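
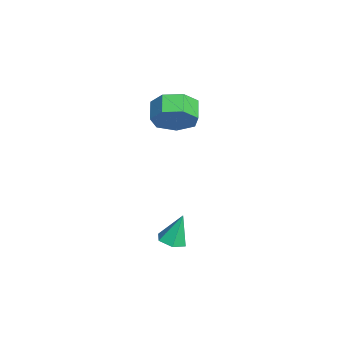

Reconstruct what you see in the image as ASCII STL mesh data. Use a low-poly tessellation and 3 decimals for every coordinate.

solid 
facet normal 0.881 -0.055 -0.470
outer loop
vertex -0.374 -4.434 2.22
vertex -0.78 -3.87 1.394
vertex -0.284 -3.503 2.28
endloop
endfacet
facet normal 0.464 -0.102 0.880
outer loop
vertex -0.374 -4.434 2.22
vertex -0.284 -3.503 2.28
vertex -1.334 -4.375 2.733
endloop
endfacet
facet normal 0.464 -0.102 0.880
outer loop
vertex -1.334 -4.375 2.733
vertex -0.284 -3.503 2.28
vertex -1.244 -3.444 2.793
endloop
endfacet
facet normal -0.881 0.055 0.470
outer loop
vertex -1.334 -4.375 2.733
vertex -1.244 -3.444 2.793
vertex -1.74 -3.81 1.906
endloop
endfacet
facet normal 0.881 -0.054 -0.471
outer loop
vertex -0.284 -3.503 2.28
vertex -0.78 -3.87 1.394
vertex -0.568 -2.848 1.673
endloop
endfacet
facet normal 0.364 0.713 0.599
outer loop
vertex -0.284 -3.503 2.28
vertex -0.568 -2.848 1.673
vertex -1.244 -3.444 2.793
endloop
endfacet
facet normal 0.364 0.713 0.599
outer loop
vertex -1.244 -3.444 2.793
vertex -0.568 -2.848 1.673
vertex -1.528 -2.789 2.186
endloop
endfacet
facet normal -0.881 0.054 0.470
outer loop
vertex -1.244 -3.444 2.793
vertex -1.528 -2.789 2.186
vertex -1.74 -3.81 1.906
endloop
endfacet
facet normal 0.881 -0.055 -0.470
outer loop
vertex -0.568 -2.848 1.673
vertex -0.78 -3.87 1.394
vertex -1.011 -2.962 0.855
endloop
endfacet
facet normal -0.010 0.991 -0.133
outer loop
vertex -0.568 -2.848 1.673
vertex -1.011 -2.962 0.855
vertex -1.528 -2.789 2.186
endloop
endfacet
facet normal -0.010 0.991 -0.133
outer loop
vertex -1.528 -2.789 2.186
vertex -1.011 -2.962 0.855
vertex -1.971 -2.903 1.368
endloop
endfacet
facet normal -0.881 0.054 0.470
outer loop
vertex -1.528 -2.789 2.186
vertex -1.971 -2.903 1.368
vertex -1.74 -3.81 1.906
endloop
endfacet
facet normal 0.881 -0.055 -0.470
outer loop
vertex -1.011 -2.962 0.855
vertex -0.78 -3.87 1.394
vertex -1.281 -3.76 0.443
endloop
endfacet
facet normal -0.377 0.522 -0.765
outer loop
vertex -1.011 -2.962 0.855
vertex -1.281 -3.76 0.443
vertex -1.971 -2.903 1.368
endloop
endfacet
facet normal -0.376 0.523 -0.765
outer loop
vertex -1.971 -2.903 1.368
vertex -1.281 -3.76 0.443
vertex -2.241 -3.7 0.956
endloop
endfacet
facet normal -0.881 0.055 0.471
outer loop
vertex -1.971 -2.903 1.368
vertex -2.241 -3.7 0.956
vertex -1.74 -3.81 1.906
endloop
endfacet
facet normal 0.881 -0.054 -0.470
outer loop
vertex -1.281 -3.76 0.443
vertex -0.78 -3.87 1.394
vertex -1.173 -4.64 0.747
endloop
endfacet
facet normal -0.460 -0.340 -0.820
outer loop
vertex -1.281 -3.76 0.443
vertex -1.173 -4.64 0.747
vertex -2.241 -3.7 0.956
endloop
endfacet
facet normal -0.459 -0.339 -0.821
outer loop
vertex -2.241 -3.7 0.956
vertex -1.173 -4.64 0.747
vertex -2.133 -4.58 1.259
endloop
endfacet
facet normal -0.881 0.054 0.471
outer loop
vertex -2.241 -3.7 0.956
vertex -2.133 -4.58 1.259
vertex -1.74 -3.81 1.906
endloop
endfacet
facet normal 0.881 -0.054 -0.471
outer loop
vertex -1.173 -4.64 0.747
vertex -0.78 -3.87 1.394
vertex -0.769 -4.94 1.537
endloop
endfacet
facet normal -0.197 -0.946 -0.258
outer loop
vertex -1.173 -4.64 0.747
vertex -0.769 -4.94 1.537
vertex -2.133 -4.58 1.259
endloop
endfacet
facet normal -0.197 -0.946 -0.259
outer loop
vertex -2.133 -4.58 1.259
vertex -0.769 -4.94 1.537
vertex -1.729 -4.881 2.05
endloop
endfacet
facet normal -0.881 0.054 0.470
outer loop
vertex -2.133 -4.58 1.259
vertex -1.729 -4.881 2.05
vertex -1.74 -3.81 1.906
endloop
endfacet
facet normal 0.881 -0.054 -0.470
outer loop
vertex -0.769 -4.94 1.537
vertex -0.78 -3.87 1.394
vertex -0.374 -4.434 2.22
endloop
endfacet
facet normal 0.215 -0.840 0.498
outer loop
vertex -0.769 -4.94 1.537
vertex -0.374 -4.434 2.22
vertex -1.729 -4.881 2.05
endloop
endfacet
facet normal 0.215 -0.840 0.498
outer loop
vertex -1.729 -4.881 2.05
vertex -0.374 -4.434 2.22
vertex -1.334 -4.375 2.733
endloop
endfacet
facet normal -0.881 0.054 0.470
outer loop
vertex -1.729 -4.881 2.05
vertex -1.334 -4.375 2.733
vertex -1.74 -3.81 1.906
endloop
endfacet
facet normal 0.087 -0.309 -0.947
outer loop
vertex 2.935 -4.156 -4.205
vertex 2.239 -4.144 -4.273
vertex 2.615 -3.573 -4.425
endloop
endfacet
facet normal 0.795 0.541 0.277
outer loop
vertex 2.935 -4.156 -4.205
vertex 2.615 -3.573 -4.425
vertex 2.101 -3.656 -2.787
endloop
endfacet
facet normal 0.089 -0.310 -0.946
outer loop
vertex 2.615 -3.573 -4.425
vertex 2.239 -4.144 -4.273
vertex 1.919 -3.562 -4.494
endloop
endfacet
facet normal 0.010 0.998 0.054
outer loop
vertex 2.615 -3.573 -4.425
vertex 1.919 -3.562 -4.494
vertex 2.101 -3.656 -2.787
endloop
endfacet
facet normal 0.088 -0.311 -0.946
outer loop
vertex 1.919 -3.562 -4.494
vertex 2.239 -4.144 -4.273
vertex 1.542 -4.132 -4.342
endloop
endfacet
facet normal -0.813 0.570 0.118
outer loop
vertex 1.919 -3.562 -4.494
vertex 1.542 -4.132 -4.342
vertex 2.101 -3.656 -2.787
endloop
endfacet
facet normal 0.088 -0.311 -0.946
outer loop
vertex 1.542 -4.132 -4.342
vertex 2.239 -4.144 -4.273
vertex 1.863 -4.714 -4.121
endloop
endfacet
facet normal -0.857 -0.319 0.406
outer loop
vertex 1.542 -4.132 -4.342
vertex 1.863 -4.714 -4.121
vertex 2.101 -3.656 -2.787
endloop
endfacet
facet normal 0.088 -0.311 -0.946
outer loop
vertex 1.863 -4.714 -4.121
vertex 2.239 -4.144 -4.273
vertex 2.559 -4.726 -4.052
endloop
endfacet
facet normal -0.076 -0.775 0.628
outer loop
vertex 1.863 -4.714 -4.121
vertex 2.559 -4.726 -4.052
vertex 2.101 -3.656 -2.787
endloop
endfacet
facet normal 0.087 -0.311 -0.946
outer loop
vertex 2.559 -4.726 -4.052
vertex 2.239 -4.144 -4.273
vertex 2.935 -4.156 -4.205
endloop
endfacet
facet normal 0.751 -0.344 0.563
outer loop
vertex 2.559 -4.726 -4.052
vertex 2.935 -4.156 -4.205
vertex 2.101 -3.656 -2.787
endloop
endfacet

endsolid


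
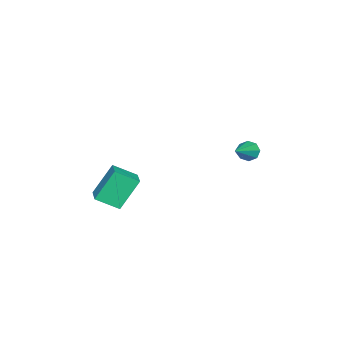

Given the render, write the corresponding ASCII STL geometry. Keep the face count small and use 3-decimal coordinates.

solid 
facet normal -0.865 -0.453 -0.217
outer loop
vertex 1.079 -2.142 1.945
vertex 0.734 -1.203 1.358
vertex 1.739 -2.75 0.584
endloop
endfacet
facet normal 0.298 -0.810 0.506
outer loop
vertex 2.526 -2.337 0.782
vertex 1.079 -2.142 1.945
vertex 1.739 -2.75 0.584
endloop
endfacet
facet normal -0.865 -0.453 -0.217
outer loop
vertex 1.739 -2.75 0.584
vertex 0.734 -1.203 1.358
vertex 1.394 -1.811 -0.003
endloop
endfacet
facet normal 0.406 -0.373 -0.835
outer loop
vertex 1.394 -1.811 -0.003
vertex 2.526 -2.337 0.782
vertex 1.739 -2.75 0.584
endloop
endfacet
facet normal -0.406 0.373 0.835
outer loop
vertex 1.079 -2.142 1.945
vertex 1.521 -0.79 1.556
vertex 0.734 -1.203 1.358
endloop
endfacet
facet normal 0.298 -0.810 0.506
outer loop
vertex 1.866 -1.729 2.143
vertex 1.079 -2.142 1.945
vertex 2.526 -2.337 0.782
endloop
endfacet
facet normal -0.406 0.373 0.835
outer loop
vertex 1.866 -1.729 2.143
vertex 1.521 -0.79 1.556
vertex 1.079 -2.142 1.945
endloop
endfacet
facet normal -0.298 0.810 -0.506
outer loop
vertex 0.734 -1.203 1.358
vertex 1.521 -0.79 1.556
vertex 1.394 -1.811 -0.003
endloop
endfacet
facet normal 0.406 -0.373 -0.835
outer loop
vertex 2.181 -1.398 0.195
vertex 2.526 -2.337 0.782
vertex 1.394 -1.811 -0.003
endloop
endfacet
facet normal -0.298 0.810 -0.506
outer loop
vertex 1.394 -1.811 -0.003
vertex 1.521 -0.79 1.556
vertex 2.181 -1.398 0.195
endloop
endfacet
facet normal 0.865 0.453 0.217
outer loop
vertex 2.181 -1.398 0.195
vertex 1.866 -1.729 2.143
vertex 2.526 -2.337 0.782
endloop
endfacet
facet normal 0.865 0.453 0.217
outer loop
vertex 1.521 -0.79 1.556
vertex 1.866 -1.729 2.143
vertex 2.181 -1.398 0.195
endloop
endfacet
facet normal -0.864 0.069 -0.498
outer loop
vertex -3.863 1.656 0.197
vertex -4.069 1.939 0.594
vertex -3.804 2.054 0.15
endloop
endfacet
facet normal 0.701 -0.185 -0.689
outer loop
vertex -3.863 1.656 0.197
vertex -3.804 2.054 0.15
vertex -2.591 1.821 1.446
endloop
endfacet
facet normal -0.864 0.070 -0.498
outer loop
vertex -3.804 2.054 0.15
vertex -4.069 1.939 0.594
vertex -3.9 2.385 0.363
endloop
endfacet
facet normal 0.664 0.531 -0.526
outer loop
vertex -3.804 2.054 0.15
vertex -3.9 2.385 0.363
vertex -2.591 1.821 1.446
endloop
endfacet
facet normal -0.864 0.069 -0.499
outer loop
vertex -3.9 2.385 0.363
vertex -4.069 1.939 0.594
vertex -4.096 2.455 0.712
endloop
endfacet
facet normal 0.377 0.926 0.026
outer loop
vertex -3.9 2.385 0.363
vertex -4.096 2.455 0.712
vertex -2.591 1.821 1.446
endloop
endfacet
facet normal -0.865 0.068 -0.496
outer loop
vertex -4.096 2.455 0.712
vertex -4.069 1.939 0.594
vertex -4.275 2.222 0.992
endloop
endfacet
facet normal 0.009 0.766 0.643
outer loop
vertex -4.096 2.455 0.712
vertex -4.275 2.222 0.992
vertex -2.591 1.821 1.446
endloop
endfacet
facet normal -0.864 0.071 -0.498
outer loop
vertex -4.275 2.222 0.992
vertex -4.069 1.939 0.594
vertex -4.334 1.824 1.038
endloop
endfacet
facet normal -0.225 0.145 0.963
outer loop
vertex -4.275 2.222 0.992
vertex -4.334 1.824 1.038
vertex -2.591 1.821 1.446
endloop
endfacet
facet normal -0.864 0.070 -0.498
outer loop
vertex -4.334 1.824 1.038
vertex -4.069 1.939 0.594
vertex -4.238 1.493 0.825
endloop
endfacet
facet normal -0.188 -0.569 0.800
outer loop
vertex -4.334 1.824 1.038
vertex -4.238 1.493 0.825
vertex -2.591 1.821 1.446
endloop
endfacet
facet normal -0.864 0.069 -0.499
outer loop
vertex -4.238 1.493 0.825
vertex -4.069 1.939 0.594
vertex -4.042 1.423 0.476
endloop
endfacet
facet normal 0.098 -0.964 0.248
outer loop
vertex -4.238 1.493 0.825
vertex -4.042 1.423 0.476
vertex -2.591 1.821 1.446
endloop
endfacet
facet normal -0.865 0.069 -0.498
outer loop
vertex -4.042 1.423 0.476
vertex -4.069 1.939 0.594
vertex -3.863 1.656 0.197
endloop
endfacet
facet normal 0.468 -0.803 -0.370
outer loop
vertex -4.042 1.423 0.476
vertex -3.863 1.656 0.197
vertex -2.591 1.821 1.446
endloop
endfacet

endsolid


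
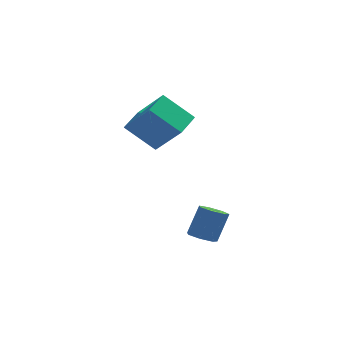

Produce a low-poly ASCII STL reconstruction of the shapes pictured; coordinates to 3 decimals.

solid 
facet normal -0.744 0.052 0.666
outer loop
vertex -1.672 2.434 3.66
vertex -1.213 3.826 4.063
vertex -2.93 3.275 2.189
endloop
endfacet
facet normal -0.302 -0.916 -0.265
outer loop
vertex -1.487 3.174 0.897
vertex -1.672 2.434 3.66
vertex -2.93 3.275 2.189
endloop
endfacet
facet normal -0.744 0.052 0.666
outer loop
vertex -2.93 3.275 2.189
vertex -1.213 3.826 4.063
vertex -2.471 4.667 2.593
endloop
endfacet
facet normal -0.596 0.399 -0.697
outer loop
vertex -2.471 4.667 2.593
vertex -1.487 3.174 0.897
vertex -2.93 3.275 2.189
endloop
endfacet
facet normal 0.596 -0.398 0.697
outer loop
vertex -1.672 2.434 3.66
vertex 0.23 3.725 2.771
vertex -1.213 3.826 4.063
endloop
endfacet
facet normal -0.302 -0.916 -0.265
outer loop
vertex -0.229 2.333 2.367
vertex -1.672 2.434 3.66
vertex -1.487 3.174 0.897
endloop
endfacet
facet normal 0.596 -0.399 0.697
outer loop
vertex -0.229 2.333 2.367
vertex 0.23 3.725 2.771
vertex -1.672 2.434 3.66
endloop
endfacet
facet normal 0.302 0.916 0.266
outer loop
vertex -1.213 3.826 4.063
vertex 0.23 3.725 2.771
vertex -2.471 4.667 2.593
endloop
endfacet
facet normal -0.596 0.398 -0.697
outer loop
vertex -1.028 4.566 1.3
vertex -1.487 3.174 0.897
vertex -2.471 4.667 2.593
endloop
endfacet
facet normal 0.302 0.916 0.265
outer loop
vertex -2.471 4.667 2.593
vertex 0.23 3.725 2.771
vertex -1.028 4.566 1.3
endloop
endfacet
facet normal 0.744 -0.052 -0.666
outer loop
vertex -1.028 4.566 1.3
vertex -0.229 2.333 2.367
vertex -1.487 3.174 0.897
endloop
endfacet
facet normal 0.744 -0.052 -0.666
outer loop
vertex 0.23 3.725 2.771
vertex -0.229 2.333 2.367
vertex -1.028 4.566 1.3
endloop
endfacet
facet normal -0.295 -0.321 -0.900
outer loop
vertex 1.568 0.165 -3.32
vertex 0.891 0.111 -3.079
vertex 1.214 0.676 -3.386
endloop
endfacet
facet normal 0.770 0.479 -0.422
outer loop
vertex 1.568 0.165 -3.32
vertex 1.214 0.676 -3.386
vertex 2.045 0.684 -1.862
endloop
endfacet
facet normal 0.770 0.478 -0.423
outer loop
vertex 2.045 0.684 -1.862
vertex 1.214 0.676 -3.386
vertex 1.692 1.195 -1.928
endloop
endfacet
facet normal 0.295 0.320 0.900
outer loop
vertex 2.045 0.684 -1.862
vertex 1.692 1.195 -1.928
vertex 1.369 0.629 -1.621
endloop
endfacet
facet normal -0.295 -0.320 -0.900
outer loop
vertex 1.214 0.676 -3.386
vertex 0.891 0.111 -3.079
vertex 0.618 0.762 -3.221
endloop
endfacet
facet normal 0.039 0.937 -0.347
outer loop
vertex 1.214 0.676 -3.386
vertex 0.618 0.762 -3.221
vertex 1.692 1.195 -1.928
endloop
endfacet
facet normal 0.038 0.938 -0.346
outer loop
vertex 1.692 1.195 -1.928
vertex 0.618 0.762 -3.221
vertex 1.096 1.28 -1.763
endloop
endfacet
facet normal 0.295 0.320 0.900
outer loop
vertex 1.692 1.195 -1.928
vertex 1.096 1.28 -1.763
vertex 1.369 0.629 -1.621
endloop
endfacet
facet normal -0.295 -0.320 -0.900
outer loop
vertex 0.618 0.762 -3.221
vertex 0.891 0.111 -3.079
vertex 0.227 0.357 -2.949
endloop
endfacet
facet normal -0.722 0.691 -0.009
outer loop
vertex 0.618 0.762 -3.221
vertex 0.227 0.357 -2.949
vertex 1.096 1.28 -1.763
endloop
endfacet
facet normal -0.722 0.691 -0.009
outer loop
vertex 1.096 1.28 -1.763
vertex 0.227 0.357 -2.949
vertex 0.705 0.875 -1.491
endloop
endfacet
facet normal 0.295 0.320 0.900
outer loop
vertex 1.096 1.28 -1.763
vertex 0.705 0.875 -1.491
vertex 1.369 0.629 -1.621
endloop
endfacet
facet normal -0.295 -0.320 -0.900
outer loop
vertex 0.227 0.357 -2.949
vertex 0.891 0.111 -3.079
vertex 0.336 -0.233 -2.775
endloop
endfacet
facet normal -0.939 -0.075 0.335
outer loop
vertex 0.227 0.357 -2.949
vertex 0.336 -0.233 -2.775
vertex 0.705 0.875 -1.491
endloop
endfacet
facet normal -0.939 -0.075 0.335
outer loop
vertex 0.705 0.875 -1.491
vertex 0.336 -0.233 -2.775
vertex 0.814 0.285 -1.317
endloop
endfacet
facet normal 0.295 0.320 0.900
outer loop
vertex 0.705 0.875 -1.491
vertex 0.814 0.285 -1.317
vertex 1.369 0.629 -1.621
endloop
endfacet
facet normal -0.295 -0.320 -0.900
outer loop
vertex 0.336 -0.233 -2.775
vertex 0.891 0.111 -3.079
vertex 0.863 -0.564 -2.83
endloop
endfacet
facet normal -0.449 -0.785 0.426
outer loop
vertex 0.336 -0.233 -2.775
vertex 0.863 -0.564 -2.83
vertex 0.814 0.285 -1.317
endloop
endfacet
facet normal -0.449 -0.785 0.426
outer loop
vertex 0.814 0.285 -1.317
vertex 0.863 -0.564 -2.83
vertex 1.341 -0.046 -1.372
endloop
endfacet
facet normal 0.295 0.320 0.900
outer loop
vertex 0.814 0.285 -1.317
vertex 1.341 -0.046 -1.372
vertex 1.369 0.629 -1.621
endloop
endfacet
facet normal -0.296 -0.320 -0.900
outer loop
vertex 0.863 -0.564 -2.83
vertex 0.891 0.111 -3.079
vertex 1.411 -0.387 -3.073
endloop
endfacet
facet normal 0.379 -0.904 0.197
outer loop
vertex 0.863 -0.564 -2.83
vertex 1.411 -0.387 -3.073
vertex 1.341 -0.046 -1.372
endloop
endfacet
facet normal 0.379 -0.904 0.197
outer loop
vertex 1.341 -0.046 -1.372
vertex 1.411 -0.387 -3.073
vertex 1.889 0.131 -1.614
endloop
endfacet
facet normal 0.294 0.320 0.901
outer loop
vertex 1.341 -0.046 -1.372
vertex 1.889 0.131 -1.614
vertex 1.369 0.629 -1.621
endloop
endfacet
facet normal -0.295 -0.319 -0.901
outer loop
vertex 1.411 -0.387 -3.073
vertex 0.891 0.111 -3.079
vertex 1.568 0.165 -3.32
endloop
endfacet
facet normal 0.922 -0.343 -0.180
outer loop
vertex 1.411 -0.387 -3.073
vertex 1.568 0.165 -3.32
vertex 1.889 0.131 -1.614
endloop
endfacet
facet normal 0.923 -0.341 -0.180
outer loop
vertex 1.889 0.131 -1.614
vertex 1.568 0.165 -3.32
vertex 2.045 0.684 -1.862
endloop
endfacet
facet normal 0.295 0.321 0.900
outer loop
vertex 1.889 0.131 -1.614
vertex 2.045 0.684 -1.862
vertex 1.369 0.629 -1.621
endloop
endfacet

endsolid


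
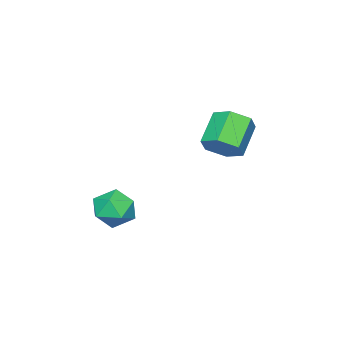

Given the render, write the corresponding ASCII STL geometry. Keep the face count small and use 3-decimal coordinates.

solid 
facet normal -0.693 0.320 0.646
outer loop
vertex 1.01 -1.049 -1.146
vertex 1.599 -1.436 -0.323
vertex 1.749 -0.419 -0.665
endloop
endfacet
facet normal -0.672 0.737 0.067
outer loop
vertex 1.01 -1.049 -1.146
vertex 1.749 -0.419 -0.665
vertex 1.65 -0.411 -1.744
endloop
endfacet
facet normal -0.799 0.329 -0.504
outer loop
vertex 1.01 -1.049 -1.146
vertex 1.65 -0.411 -1.744
vertex 1.438 -1.423 -2.068
endloop
endfacet
facet normal -0.898 -0.342 -0.278
outer loop
vertex 1.01 -1.049 -1.146
vertex 1.438 -1.423 -2.068
vertex 1.407 -2.056 -1.19
endloop
endfacet
facet normal -0.832 -0.347 0.432
outer loop
vertex 1.01 -1.049 -1.146
vertex 1.407 -2.056 -1.19
vertex 1.599 -1.436 -0.323
endloop
endfacet
facet normal -0.011 1.000 0.008
outer loop
vertex 1.65 -0.411 -1.744
vertex 1.749 -0.419 -0.665
vertex 2.633 -0.404 -1.29
endloop
endfacet
facet normal -0.045 0.324 0.945
outer loop
vertex 1.749 -0.419 -0.665
vertex 1.599 -1.436 -0.323
vertex 2.602 -1.037 -0.412
endloop
endfacet
facet normal -0.271 -0.753 0.599
outer loop
vertex 1.599 -1.436 -0.323
vertex 1.407 -2.056 -1.19
vertex 2.39 -2.049 -0.736
endloop
endfacet
facet normal -0.377 -0.745 -0.550
outer loop
vertex 1.407 -2.056 -1.19
vertex 1.438 -1.423 -2.068
vertex 2.291 -2.041 -1.815
endloop
endfacet
facet normal -0.216 0.338 -0.916
outer loop
vertex 1.438 -1.423 -2.068
vertex 1.65 -0.411 -1.744
vertex 2.441 -1.024 -2.157
endloop
endfacet
facet normal 0.898 0.342 0.278
outer loop
vertex 3.03 -1.411 -1.334
vertex 2.633 -0.404 -1.29
vertex 2.602 -1.037 -0.412
endloop
endfacet
facet normal 0.799 -0.329 0.504
outer loop
vertex 3.03 -1.411 -1.334
vertex 2.602 -1.037 -0.412
vertex 2.39 -2.049 -0.736
endloop
endfacet
facet normal 0.672 -0.737 -0.067
outer loop
vertex 3.03 -1.411 -1.334
vertex 2.39 -2.049 -0.736
vertex 2.291 -2.041 -1.815
endloop
endfacet
facet normal 0.693 -0.320 -0.646
outer loop
vertex 3.03 -1.411 -1.334
vertex 2.291 -2.041 -1.815
vertex 2.441 -1.024 -2.157
endloop
endfacet
facet normal 0.832 0.347 -0.432
outer loop
vertex 3.03 -1.411 -1.334
vertex 2.441 -1.024 -2.157
vertex 2.633 -0.404 -1.29
endloop
endfacet
facet normal 0.377 0.745 0.550
outer loop
vertex 2.602 -1.037 -0.412
vertex 2.633 -0.404 -1.29
vertex 1.749 -0.419 -0.665
endloop
endfacet
facet normal 0.216 -0.338 0.916
outer loop
vertex 2.39 -2.049 -0.736
vertex 2.602 -1.037 -0.412
vertex 1.599 -1.436 -0.323
endloop
endfacet
facet normal 0.011 -1.000 -0.008
outer loop
vertex 2.291 -2.041 -1.815
vertex 2.39 -2.049 -0.736
vertex 1.407 -2.056 -1.19
endloop
endfacet
facet normal 0.045 -0.324 -0.945
outer loop
vertex 2.441 -1.024 -2.157
vertex 2.291 -2.041 -1.815
vertex 1.438 -1.423 -2.068
endloop
endfacet
facet normal 0.271 0.753 -0.599
outer loop
vertex 2.633 -0.404 -1.29
vertex 2.441 -1.024 -2.157
vertex 1.65 -0.411 -1.744
endloop
endfacet
facet normal 0.755 0.147 -0.639
outer loop
vertex -1.47 1.606 2.22
vertex -2.087 1.434 1.452
vertex -1.972 2.364 1.802
endloop
endfacet
facet normal 0.422 0.636 0.646
outer loop
vertex -1.47 1.606 2.22
vertex -1.972 2.364 1.802
vertex -2.836 1.338 3.377
endloop
endfacet
facet normal 0.422 0.636 0.646
outer loop
vertex -2.836 1.338 3.377
vertex -1.972 2.364 1.802
vertex -3.338 2.095 2.959
endloop
endfacet
facet normal -0.755 -0.148 0.639
outer loop
vertex -2.836 1.338 3.377
vertex -3.338 2.095 2.959
vertex -3.453 1.166 2.608
endloop
endfacet
facet normal 0.755 0.147 -0.639
outer loop
vertex -1.972 2.364 1.802
vertex -2.087 1.434 1.452
vertex -2.589 2.192 1.034
endloop
endfacet
facet normal -0.224 0.974 -0.038
outer loop
vertex -1.972 2.364 1.802
vertex -2.589 2.192 1.034
vertex -3.338 2.095 2.959
endloop
endfacet
facet normal -0.224 0.974 -0.038
outer loop
vertex -3.338 2.095 2.959
vertex -2.589 2.192 1.034
vertex -3.955 1.923 2.191
endloop
endfacet
facet normal -0.755 -0.148 0.639
outer loop
vertex -3.338 2.095 2.959
vertex -3.955 1.923 2.191
vertex -3.453 1.166 2.608
endloop
endfacet
facet normal 0.755 0.148 -0.639
outer loop
vertex -2.589 2.192 1.034
vertex -2.087 1.434 1.452
vertex -2.704 1.262 0.683
endloop
endfacet
facet normal -0.646 0.338 -0.684
outer loop
vertex -2.589 2.192 1.034
vertex -2.704 1.262 0.683
vertex -3.955 1.923 2.191
endloop
endfacet
facet normal -0.646 0.338 -0.684
outer loop
vertex -3.955 1.923 2.191
vertex -2.704 1.262 0.683
vertex -4.07 0.994 1.84
endloop
endfacet
facet normal -0.755 -0.148 0.639
outer loop
vertex -3.955 1.923 2.191
vertex -4.07 0.994 1.84
vertex -3.453 1.166 2.608
endloop
endfacet
facet normal 0.755 0.148 -0.639
outer loop
vertex -2.704 1.262 0.683
vertex -2.087 1.434 1.452
vertex -2.202 0.505 1.101
endloop
endfacet
facet normal -0.422 -0.636 -0.646
outer loop
vertex -2.704 1.262 0.683
vertex -2.202 0.505 1.101
vertex -4.07 0.994 1.84
endloop
endfacet
facet normal -0.422 -0.636 -0.646
outer loop
vertex -4.07 0.994 1.84
vertex -2.202 0.505 1.101
vertex -3.568 0.236 2.258
endloop
endfacet
facet normal -0.755 -0.147 0.639
outer loop
vertex -4.07 0.994 1.84
vertex -3.568 0.236 2.258
vertex -3.453 1.166 2.608
endloop
endfacet
facet normal 0.755 0.148 -0.639
outer loop
vertex -2.202 0.505 1.101
vertex -2.087 1.434 1.452
vertex -1.585 0.677 1.869
endloop
endfacet
facet normal 0.224 -0.974 0.038
outer loop
vertex -2.202 0.505 1.101
vertex -1.585 0.677 1.869
vertex -3.568 0.236 2.258
endloop
endfacet
facet normal 0.224 -0.974 0.038
outer loop
vertex -3.568 0.236 2.258
vertex -1.585 0.677 1.869
vertex -2.951 0.408 3.026
endloop
endfacet
facet normal -0.755 -0.147 0.639
outer loop
vertex -3.568 0.236 2.258
vertex -2.951 0.408 3.026
vertex -3.453 1.166 2.608
endloop
endfacet
facet normal 0.755 0.148 -0.639
outer loop
vertex -1.585 0.677 1.869
vertex -2.087 1.434 1.452
vertex -1.47 1.606 2.22
endloop
endfacet
facet normal 0.646 -0.338 0.684
outer loop
vertex -1.585 0.677 1.869
vertex -1.47 1.606 2.22
vertex -2.951 0.408 3.026
endloop
endfacet
facet normal 0.646 -0.338 0.684
outer loop
vertex -2.951 0.408 3.026
vertex -1.47 1.606 2.22
vertex -2.836 1.338 3.377
endloop
endfacet
facet normal -0.755 -0.148 0.639
outer loop
vertex -2.951 0.408 3.026
vertex -2.836 1.338 3.377
vertex -3.453 1.166 2.608
endloop
endfacet

endsolid


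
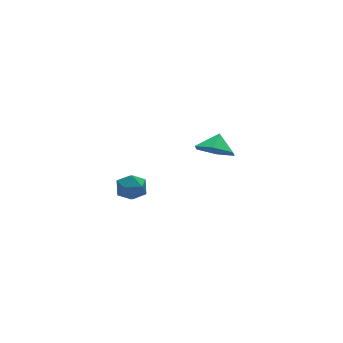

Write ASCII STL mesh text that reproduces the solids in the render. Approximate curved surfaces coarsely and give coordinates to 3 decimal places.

solid 
facet normal -0.147 0.630 0.762
outer loop
vertex -3.148 -2.204 -2.048
vertex -3.888 -2.465 -1.975
vertex -3.306 -2.814 -1.574
endloop
endfacet
facet normal 0.536 0.427 0.728
outer loop
vertex -3.148 -2.204 -2.048
vertex -3.306 -2.814 -1.574
vertex -2.667 -2.829 -2.036
endloop
endfacet
facet normal 0.789 0.609 0.086
outer loop
vertex -3.148 -2.204 -2.048
vertex -2.667 -2.829 -2.036
vertex -2.855 -2.489 -2.722
endloop
endfacet
facet normal 0.262 0.925 -0.277
outer loop
vertex -3.148 -2.204 -2.048
vertex -2.855 -2.489 -2.722
vertex -3.61 -2.264 -2.684
endloop
endfacet
facet normal -0.317 0.938 0.142
outer loop
vertex -3.148 -2.204 -2.048
vertex -3.61 -2.264 -2.684
vertex -3.888 -2.465 -1.975
endloop
endfacet
facet normal 0.557 -0.285 0.780
outer loop
vertex -2.667 -2.829 -2.036
vertex -3.306 -2.814 -1.574
vertex -3.11 -3.476 -1.956
endloop
endfacet
facet normal -0.549 0.044 0.835
outer loop
vertex -3.306 -2.814 -1.574
vertex -3.888 -2.465 -1.975
vertex -3.865 -3.251 -1.918
endloop
endfacet
facet normal -0.823 0.543 -0.169
outer loop
vertex -3.888 -2.465 -1.975
vertex -3.61 -2.264 -2.684
vertex -4.053 -2.911 -2.604
endloop
endfacet
facet normal 0.113 0.521 -0.846
outer loop
vertex -3.61 -2.264 -2.684
vertex -2.855 -2.489 -2.722
vertex -3.414 -2.926 -3.066
endloop
endfacet
facet normal 0.966 0.009 -0.260
outer loop
vertex -2.855 -2.489 -2.722
vertex -2.667 -2.829 -2.036
vertex -2.832 -3.275 -2.665
endloop
endfacet
facet normal -0.262 -0.925 0.277
outer loop
vertex -3.572 -3.536 -2.592
vertex -3.11 -3.476 -1.956
vertex -3.865 -3.251 -1.918
endloop
endfacet
facet normal -0.789 -0.609 -0.086
outer loop
vertex -3.572 -3.536 -2.592
vertex -3.865 -3.251 -1.918
vertex -4.053 -2.911 -2.604
endloop
endfacet
facet normal -0.536 -0.427 -0.728
outer loop
vertex -3.572 -3.536 -2.592
vertex -4.053 -2.911 -2.604
vertex -3.414 -2.926 -3.066
endloop
endfacet
facet normal 0.147 -0.630 -0.762
outer loop
vertex -3.572 -3.536 -2.592
vertex -3.414 -2.926 -3.066
vertex -2.832 -3.275 -2.665
endloop
endfacet
facet normal 0.317 -0.938 -0.142
outer loop
vertex -3.572 -3.536 -2.592
vertex -2.832 -3.275 -2.665
vertex -3.11 -3.476 -1.956
endloop
endfacet
facet normal -0.113 -0.521 0.846
outer loop
vertex -3.865 -3.251 -1.918
vertex -3.11 -3.476 -1.956
vertex -3.306 -2.814 -1.574
endloop
endfacet
facet normal -0.966 -0.009 0.260
outer loop
vertex -4.053 -2.911 -2.604
vertex -3.865 -3.251 -1.918
vertex -3.888 -2.465 -1.975
endloop
endfacet
facet normal -0.557 0.285 -0.780
outer loop
vertex -3.414 -2.926 -3.066
vertex -4.053 -2.911 -2.604
vertex -3.61 -2.264 -2.684
endloop
endfacet
facet normal 0.549 -0.044 -0.835
outer loop
vertex -2.832 -3.275 -2.665
vertex -3.414 -2.926 -3.066
vertex -2.855 -2.489 -2.722
endloop
endfacet
facet normal 0.823 -0.543 0.169
outer loop
vertex -3.11 -3.476 -1.956
vertex -2.832 -3.275 -2.665
vertex -2.667 -2.829 -2.036
endloop
endfacet
facet normal -0.487 -0.517 -0.703
outer loop
vertex 3.103 1.773 -4.967
vertex 2.692 1.135 -4.213
vertex 2.171 2.023 -4.505
endloop
endfacet
facet normal 0.276 0.960 0.037
outer loop
vertex 3.103 1.773 -4.967
vertex 2.171 2.023 -4.505
vertex 3.208 1.685 -3.467
endloop
endfacet
facet normal -0.487 -0.517 -0.703
outer loop
vertex 2.171 2.023 -4.505
vertex 2.692 1.135 -4.213
vertex 1.76 1.385 -3.751
endloop
endfacet
facet normal -0.271 0.803 0.532
outer loop
vertex 2.171 2.023 -4.505
vertex 1.76 1.385 -3.751
vertex 3.208 1.685 -3.467
endloop
endfacet
facet normal -0.487 -0.518 -0.703
outer loop
vertex 1.76 1.385 -3.751
vertex 2.692 1.135 -4.213
vertex 2.281 0.498 -3.458
endloop
endfacet
facet normal -0.226 0.183 0.957
outer loop
vertex 1.76 1.385 -3.751
vertex 2.281 0.498 -3.458
vertex 3.208 1.685 -3.467
endloop
endfacet
facet normal -0.487 -0.518 -0.703
outer loop
vertex 2.281 0.498 -3.458
vertex 2.692 1.135 -4.213
vertex 3.213 0.248 -3.92
endloop
endfacet
facet normal 0.365 -0.279 0.888
outer loop
vertex 2.281 0.498 -3.458
vertex 3.213 0.248 -3.92
vertex 3.208 1.685 -3.467
endloop
endfacet
facet normal -0.487 -0.518 -0.703
outer loop
vertex 3.213 0.248 -3.92
vertex 2.692 1.135 -4.213
vertex 3.624 0.885 -4.674
endloop
endfacet
facet normal 0.911 -0.121 0.394
outer loop
vertex 3.213 0.248 -3.92
vertex 3.624 0.885 -4.674
vertex 3.208 1.685 -3.467
endloop
endfacet
facet normal -0.487 -0.518 -0.703
outer loop
vertex 3.624 0.885 -4.674
vertex 2.692 1.135 -4.213
vertex 3.103 1.773 -4.967
endloop
endfacet
facet normal 0.867 0.498 -0.031
outer loop
vertex 3.624 0.885 -4.674
vertex 3.103 1.773 -4.967
vertex 3.208 1.685 -3.467
endloop
endfacet

endsolid


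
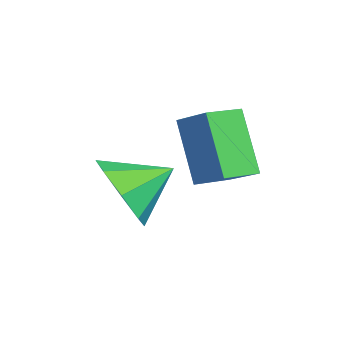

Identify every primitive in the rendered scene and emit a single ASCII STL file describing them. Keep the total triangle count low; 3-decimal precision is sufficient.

solid 
facet normal 0.080 -0.894 -0.442
outer loop
vertex 3.569 0.458 -2.328
vertex 3.196 0.885 -3.259
vertex 4.182 0.752 -2.812
endloop
endfacet
facet normal 0.500 0.297 0.814
outer loop
vertex 3.569 0.458 -2.328
vertex 4.182 0.752 -2.812
vertex 3.084 2.135 -2.641
endloop
endfacet
facet normal 0.080 -0.894 -0.442
outer loop
vertex 4.182 0.752 -2.812
vertex 3.196 0.885 -3.259
vertex 4.217 1.124 -3.558
endloop
endfacet
facet normal 0.761 0.565 0.318
outer loop
vertex 4.182 0.752 -2.812
vertex 4.217 1.124 -3.558
vertex 3.084 2.135 -2.641
endloop
endfacet
facet normal 0.080 -0.894 -0.442
outer loop
vertex 4.217 1.124 -3.558
vertex 3.196 0.885 -3.259
vertex 3.654 1.356 -4.129
endloop
endfacet
facet normal 0.549 0.808 -0.213
outer loop
vertex 4.217 1.124 -3.558
vertex 3.654 1.356 -4.129
vertex 3.084 2.135 -2.641
endloop
endfacet
facet normal 0.080 -0.894 -0.442
outer loop
vertex 3.654 1.356 -4.129
vertex 3.196 0.885 -3.259
vertex 2.824 1.312 -4.19
endloop
endfacet
facet normal -0.012 0.884 -0.468
outer loop
vertex 3.654 1.356 -4.129
vertex 2.824 1.312 -4.19
vertex 3.084 2.135 -2.641
endloop
endfacet
facet normal 0.081 -0.893 -0.442
outer loop
vertex 2.824 1.312 -4.19
vertex 3.196 0.885 -3.259
vertex 2.211 1.017 -3.707
endloop
endfacet
facet normal -0.594 0.747 -0.297
outer loop
vertex 2.824 1.312 -4.19
vertex 2.211 1.017 -3.707
vertex 3.084 2.135 -2.641
endloop
endfacet
facet normal 0.081 -0.893 -0.442
outer loop
vertex 2.211 1.017 -3.707
vertex 3.196 0.885 -3.259
vertex 2.176 0.645 -2.961
endloop
endfacet
facet normal -0.855 0.479 0.199
outer loop
vertex 2.211 1.017 -3.707
vertex 2.176 0.645 -2.961
vertex 3.084 2.135 -2.641
endloop
endfacet
facet normal 0.081 -0.893 -0.442
outer loop
vertex 2.176 0.645 -2.961
vertex 3.196 0.885 -3.259
vertex 2.738 0.413 -2.39
endloop
endfacet
facet normal -0.643 0.235 0.729
outer loop
vertex 2.176 0.645 -2.961
vertex 2.738 0.413 -2.39
vertex 3.084 2.135 -2.641
endloop
endfacet
facet normal 0.081 -0.893 -0.442
outer loop
vertex 2.738 0.413 -2.39
vertex 3.196 0.885 -3.259
vertex 3.569 0.458 -2.328
endloop
endfacet
facet normal -0.082 0.160 0.984
outer loop
vertex 2.738 0.413 -2.39
vertex 3.569 0.458 -2.328
vertex 3.084 2.135 -2.641
endloop
endfacet
facet normal -0.522 -0.107 0.846
outer loop
vertex 4.083 2.657 -0.467
vertex 3.638 3.56 -0.627
vertex 3.277 2.16 -1.027
endloop
endfacet
facet normal 0.437 -0.886 0.156
outer loop
vertex 4.242 2.36 -2.593
vertex 4.083 2.657 -0.467
vertex 3.277 2.16 -1.027
endloop
endfacet
facet normal -0.522 -0.107 0.846
outer loop
vertex 3.277 2.16 -1.027
vertex 3.638 3.56 -0.627
vertex 2.832 3.064 -1.187
endloop
endfacet
facet normal -0.733 -0.451 -0.509
outer loop
vertex 2.832 3.064 -1.187
vertex 4.242 2.36 -2.593
vertex 3.277 2.16 -1.027
endloop
endfacet
facet normal 0.733 0.451 0.509
outer loop
vertex 4.083 2.657 -0.467
vertex 4.603 3.76 -2.193
vertex 3.638 3.56 -0.627
endloop
endfacet
facet normal 0.437 -0.886 0.156
outer loop
vertex 5.048 2.856 -2.033
vertex 4.083 2.657 -0.467
vertex 4.242 2.36 -2.593
endloop
endfacet
facet normal 0.733 0.451 0.509
outer loop
vertex 5.048 2.856 -2.033
vertex 4.603 3.76 -2.193
vertex 4.083 2.657 -0.467
endloop
endfacet
facet normal -0.437 0.886 -0.156
outer loop
vertex 3.638 3.56 -0.627
vertex 4.603 3.76 -2.193
vertex 2.832 3.064 -1.187
endloop
endfacet
facet normal -0.733 -0.451 -0.509
outer loop
vertex 3.797 3.263 -2.753
vertex 4.242 2.36 -2.593
vertex 2.832 3.064 -1.187
endloop
endfacet
facet normal -0.437 0.886 -0.157
outer loop
vertex 2.832 3.064 -1.187
vertex 4.603 3.76 -2.193
vertex 3.797 3.263 -2.753
endloop
endfacet
facet normal 0.522 0.107 -0.846
outer loop
vertex 3.797 3.263 -2.753
vertex 5.048 2.856 -2.033
vertex 4.242 2.36 -2.593
endloop
endfacet
facet normal 0.522 0.107 -0.846
outer loop
vertex 4.603 3.76 -2.193
vertex 5.048 2.856 -2.033
vertex 3.797 3.263 -2.753
endloop
endfacet

endsolid


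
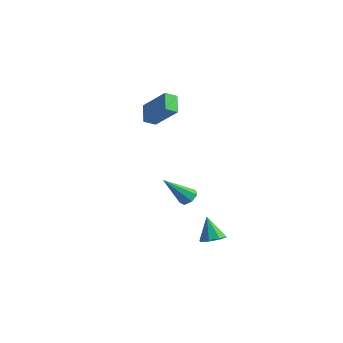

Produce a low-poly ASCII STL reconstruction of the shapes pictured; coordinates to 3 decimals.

solid 
facet normal 0.379 -0.046 -0.924
outer loop
vertex 3.919 -0.534 -4.387
vertex 3.299 -0.966 -4.62
vertex 3.463 -0.194 -4.591
endloop
endfacet
facet normal 0.327 0.768 0.550
outer loop
vertex 3.919 -0.534 -4.387
vertex 3.463 -0.194 -4.591
vertex 2.701 -0.894 -3.16
endloop
endfacet
facet normal 0.379 -0.046 -0.924
outer loop
vertex 3.463 -0.194 -4.591
vertex 3.299 -0.966 -4.62
vertex 2.911 -0.305 -4.812
endloop
endfacet
facet normal -0.298 0.911 0.287
outer loop
vertex 3.463 -0.194 -4.591
vertex 2.911 -0.305 -4.812
vertex 2.701 -0.894 -3.16
endloop
endfacet
facet normal 0.379 -0.046 -0.924
outer loop
vertex 2.911 -0.305 -4.812
vertex 3.299 -0.966 -4.62
vertex 2.587 -0.804 -4.92
endloop
endfacet
facet normal -0.844 0.530 0.082
outer loop
vertex 2.911 -0.305 -4.812
vertex 2.587 -0.804 -4.92
vertex 2.701 -0.894 -3.16
endloop
endfacet
facet normal 0.379 -0.045 -0.924
outer loop
vertex 2.587 -0.804 -4.92
vertex 3.299 -0.966 -4.62
vertex 2.68 -1.398 -4.853
endloop
endfacet
facet normal -0.987 -0.148 0.056
outer loop
vertex 2.587 -0.804 -4.92
vertex 2.68 -1.398 -4.853
vertex 2.701 -0.894 -3.16
endloop
endfacet
facet normal 0.380 -0.045 -0.924
outer loop
vertex 2.68 -1.398 -4.853
vertex 3.299 -0.966 -4.62
vertex 3.136 -1.738 -4.649
endloop
endfacet
facet normal -0.645 -0.730 0.225
outer loop
vertex 2.68 -1.398 -4.853
vertex 3.136 -1.738 -4.649
vertex 2.701 -0.894 -3.16
endloop
endfacet
facet normal 0.379 -0.045 -0.924
outer loop
vertex 3.136 -1.738 -4.649
vertex 3.299 -0.966 -4.62
vertex 3.688 -1.626 -4.428
endloop
endfacet
facet normal -0.019 -0.872 0.489
outer loop
vertex 3.136 -1.738 -4.649
vertex 3.688 -1.626 -4.428
vertex 2.701 -0.894 -3.16
endloop
endfacet
facet normal 0.379 -0.046 -0.924
outer loop
vertex 3.688 -1.626 -4.428
vertex 3.299 -0.966 -4.62
vertex 4.012 -1.128 -4.32
endloop
endfacet
facet normal 0.526 -0.492 0.694
outer loop
vertex 3.688 -1.626 -4.428
vertex 4.012 -1.128 -4.32
vertex 2.701 -0.894 -3.16
endloop
endfacet
facet normal 0.379 -0.045 -0.924
outer loop
vertex 4.012 -1.128 -4.32
vertex 3.299 -0.966 -4.62
vertex 3.919 -0.534 -4.387
endloop
endfacet
facet normal 0.670 0.186 0.719
outer loop
vertex 4.012 -1.128 -4.32
vertex 3.919 -0.534 -4.387
vertex 2.701 -0.894 -3.16
endloop
endfacet
facet normal 0.268 0.632 -0.727
outer loop
vertex 2.306 -1.243 -1.511
vertex 1.784 -1.391 -1.832
vertex 1.867 -0.935 -1.405
endloop
endfacet
facet normal 0.445 0.351 0.824
outer loop
vertex 2.306 -1.243 -1.511
vertex 1.867 -0.935 -1.405
vertex 1.216 -2.729 -0.288
endloop
endfacet
facet normal 0.269 0.632 -0.727
outer loop
vertex 1.867 -0.935 -1.405
vertex 1.784 -1.391 -1.832
vertex 1.366 -0.97 -1.621
endloop
endfacet
facet normal -0.356 0.584 0.730
outer loop
vertex 1.867 -0.935 -1.405
vertex 1.366 -0.97 -1.621
vertex 1.216 -2.729 -0.288
endloop
endfacet
facet normal 0.268 0.631 -0.728
outer loop
vertex 1.366 -0.97 -1.621
vertex 1.784 -1.391 -1.832
vertex 1.18 -1.323 -1.995
endloop
endfacet
facet normal -0.940 0.253 0.228
outer loop
vertex 1.366 -0.97 -1.621
vertex 1.18 -1.323 -1.995
vertex 1.216 -2.729 -0.288
endloop
endfacet
facet normal 0.268 0.631 -0.728
outer loop
vertex 1.18 -1.323 -1.995
vertex 1.784 -1.391 -1.832
vertex 1.449 -1.727 -2.246
endloop
endfacet
facet normal -0.869 -0.390 -0.303
outer loop
vertex 1.18 -1.323 -1.995
vertex 1.449 -1.727 -2.246
vertex 1.216 -2.729 -0.288
endloop
endfacet
facet normal 0.268 0.631 -0.728
outer loop
vertex 1.449 -1.727 -2.246
vertex 1.784 -1.391 -1.832
vertex 1.971 -1.878 -2.185
endloop
endfacet
facet normal -0.195 -0.863 -0.465
outer loop
vertex 1.449 -1.727 -2.246
vertex 1.971 -1.878 -2.185
vertex 1.216 -2.729 -0.288
endloop
endfacet
facet normal 0.269 0.631 -0.728
outer loop
vertex 1.971 -1.878 -2.185
vertex 1.784 -1.391 -1.832
vertex 2.352 -1.663 -1.858
endloop
endfacet
facet normal 0.572 -0.809 -0.135
outer loop
vertex 1.971 -1.878 -2.185
vertex 2.352 -1.663 -1.858
vertex 1.216 -2.729 -0.288
endloop
endfacet
facet normal 0.269 0.631 -0.728
outer loop
vertex 2.352 -1.663 -1.858
vertex 1.784 -1.391 -1.832
vertex 2.306 -1.243 -1.511
endloop
endfacet
facet normal 0.858 -0.268 0.438
outer loop
vertex 2.352 -1.663 -1.858
vertex 2.306 -1.243 -1.511
vertex 1.216 -2.729 -0.288
endloop
endfacet
facet normal -0.606 0.500 0.619
outer loop
vertex -3.943 0.346 2.878
vertex -2.321 0.566 4.288
vertex -3.724 1.06 2.515
endloop
endfacet
facet normal -0.751 -0.101 -0.653
outer loop
vertex -2.919 0.394 1.692
vertex -3.943 0.346 2.878
vertex -3.724 1.06 2.515
endloop
endfacet
facet normal -0.605 0.501 0.619
outer loop
vertex -3.724 1.06 2.515
vertex -2.321 0.566 4.288
vertex -2.102 1.28 3.924
endloop
endfacet
facet normal 0.264 0.860 -0.438
outer loop
vertex -2.102 1.28 3.924
vertex -2.919 0.394 1.692
vertex -3.724 1.06 2.515
endloop
endfacet
facet normal -0.264 -0.860 0.438
outer loop
vertex -3.943 0.346 2.878
vertex -1.516 -0.1 3.465
vertex -2.321 0.566 4.288
endloop
endfacet
facet normal -0.751 -0.102 -0.652
outer loop
vertex -3.138 -0.32 2.056
vertex -3.943 0.346 2.878
vertex -2.919 0.394 1.692
endloop
endfacet
facet normal -0.264 -0.859 0.438
outer loop
vertex -3.138 -0.32 2.056
vertex -1.516 -0.1 3.465
vertex -3.943 0.346 2.878
endloop
endfacet
facet normal 0.751 0.102 0.652
outer loop
vertex -2.321 0.566 4.288
vertex -1.516 -0.1 3.465
vertex -2.102 1.28 3.924
endloop
endfacet
facet normal 0.264 0.859 -0.438
outer loop
vertex -1.297 0.614 3.102
vertex -2.919 0.394 1.692
vertex -2.102 1.28 3.924
endloop
endfacet
facet normal 0.751 0.102 0.653
outer loop
vertex -2.102 1.28 3.924
vertex -1.516 -0.1 3.465
vertex -1.297 0.614 3.102
endloop
endfacet
facet normal 0.606 -0.501 -0.618
outer loop
vertex -1.297 0.614 3.102
vertex -3.138 -0.32 2.056
vertex -2.919 0.394 1.692
endloop
endfacet
facet normal 0.605 -0.500 -0.619
outer loop
vertex -1.516 -0.1 3.465
vertex -3.138 -0.32 2.056
vertex -1.297 0.614 3.102
endloop
endfacet

endsolid


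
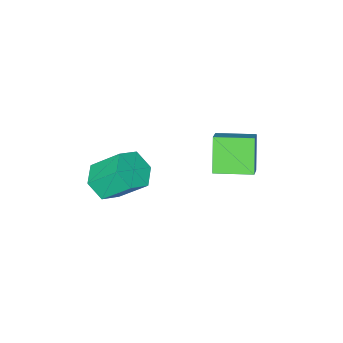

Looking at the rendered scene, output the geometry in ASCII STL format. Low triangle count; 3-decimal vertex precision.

solid 
facet normal -0.382 -0.481 0.789
outer loop
vertex -1.398 1.256 1.069
vertex -2.484 2.243 1.145
vertex -1.969 0.675 0.438
endloop
endfacet
facet normal 0.740 -0.671 -0.051
outer loop
vertex -1.396 1.397 -0.745
vertex -1.398 1.256 1.069
vertex -1.969 0.675 0.438
endloop
endfacet
facet normal -0.382 -0.481 0.789
outer loop
vertex -1.969 0.675 0.438
vertex -2.484 2.243 1.145
vertex -3.055 1.662 0.514
endloop
endfacet
facet normal -0.555 -0.563 -0.612
outer loop
vertex -3.055 1.662 0.514
vertex -1.396 1.397 -0.745
vertex -1.969 0.675 0.438
endloop
endfacet
facet normal 0.555 0.563 0.612
outer loop
vertex -1.398 1.256 1.069
vertex -1.911 2.965 -0.038
vertex -2.484 2.243 1.145
endloop
endfacet
facet normal 0.740 -0.671 -0.051
outer loop
vertex -0.825 1.978 -0.114
vertex -1.398 1.256 1.069
vertex -1.396 1.397 -0.745
endloop
endfacet
facet normal 0.555 0.563 0.612
outer loop
vertex -0.825 1.978 -0.114
vertex -1.911 2.965 -0.038
vertex -1.398 1.256 1.069
endloop
endfacet
facet normal -0.740 0.671 0.051
outer loop
vertex -2.484 2.243 1.145
vertex -1.911 2.965 -0.038
vertex -3.055 1.662 0.514
endloop
endfacet
facet normal -0.555 -0.563 -0.612
outer loop
vertex -2.482 2.384 -0.669
vertex -1.396 1.397 -0.745
vertex -3.055 1.662 0.514
endloop
endfacet
facet normal -0.740 0.671 0.051
outer loop
vertex -3.055 1.662 0.514
vertex -1.911 2.965 -0.038
vertex -2.482 2.384 -0.669
endloop
endfacet
facet normal 0.382 0.481 -0.789
outer loop
vertex -2.482 2.384 -0.669
vertex -0.825 1.978 -0.114
vertex -1.396 1.397 -0.745
endloop
endfacet
facet normal 0.382 0.481 -0.789
outer loop
vertex -1.911 2.965 -0.038
vertex -0.825 1.978 -0.114
vertex -2.482 2.384 -0.669
endloop
endfacet
facet normal 0.377 -0.592 -0.712
outer loop
vertex 1.307 -1.84 -3.766
vertex 0.725 -2.464 -3.555
vertex 0.523 -1.861 -4.163
endloop
endfacet
facet normal 0.250 0.806 -0.537
outer loop
vertex 1.307 -1.84 -3.766
vertex 0.523 -1.861 -4.163
vertex 0.678 -0.851 -2.576
endloop
endfacet
facet normal 0.249 0.806 -0.537
outer loop
vertex 0.678 -0.851 -2.576
vertex 0.523 -1.861 -4.163
vertex -0.107 -0.873 -2.973
endloop
endfacet
facet normal -0.377 0.592 0.712
outer loop
vertex 0.678 -0.851 -2.576
vertex -0.107 -0.873 -2.973
vertex 0.095 -1.476 -2.365
endloop
endfacet
facet normal 0.377 -0.592 -0.712
outer loop
vertex 0.523 -1.861 -4.163
vertex 0.725 -2.464 -3.555
vertex -0.06 -2.486 -3.952
endloop
endfacet
facet normal -0.648 0.381 -0.660
outer loop
vertex 0.523 -1.861 -4.163
vertex -0.06 -2.486 -3.952
vertex -0.107 -0.873 -2.973
endloop
endfacet
facet normal -0.647 0.382 -0.660
outer loop
vertex -0.107 -0.873 -2.973
vertex -0.06 -2.486 -3.952
vertex -0.69 -1.497 -2.762
endloop
endfacet
facet normal -0.376 0.592 0.712
outer loop
vertex -0.107 -0.873 -2.973
vertex -0.69 -1.497 -2.762
vertex 0.095 -1.476 -2.365
endloop
endfacet
facet normal 0.377 -0.592 -0.712
outer loop
vertex -0.06 -2.486 -3.952
vertex 0.725 -2.464 -3.555
vertex 0.142 -3.089 -3.344
endloop
endfacet
facet normal -0.897 -0.424 -0.123
outer loop
vertex -0.06 -2.486 -3.952
vertex 0.142 -3.089 -3.344
vertex -0.69 -1.497 -2.762
endloop
endfacet
facet normal -0.897 -0.425 -0.121
outer loop
vertex -0.69 -1.497 -2.762
vertex 0.142 -3.089 -3.344
vertex -0.487 -2.1 -2.154
endloop
endfacet
facet normal -0.376 0.592 0.713
outer loop
vertex -0.69 -1.497 -2.762
vertex -0.487 -2.1 -2.154
vertex 0.095 -1.476 -2.365
endloop
endfacet
facet normal 0.377 -0.592 -0.712
outer loop
vertex 0.142 -3.089 -3.344
vertex 0.725 -2.464 -3.555
vertex 0.927 -3.067 -2.947
endloop
endfacet
facet normal -0.249 -0.805 0.538
outer loop
vertex 0.142 -3.089 -3.344
vertex 0.927 -3.067 -2.947
vertex -0.487 -2.1 -2.154
endloop
endfacet
facet normal -0.250 -0.806 0.537
outer loop
vertex -0.487 -2.1 -2.154
vertex 0.927 -3.067 -2.947
vertex 0.297 -2.079 -1.757
endloop
endfacet
facet normal -0.377 0.592 0.712
outer loop
vertex -0.487 -2.1 -2.154
vertex 0.297 -2.079 -1.757
vertex 0.095 -1.476 -2.365
endloop
endfacet
facet normal 0.376 -0.592 -0.712
outer loop
vertex 0.927 -3.067 -2.947
vertex 0.725 -2.464 -3.555
vertex 1.51 -2.443 -3.158
endloop
endfacet
facet normal 0.647 -0.382 0.660
outer loop
vertex 0.927 -3.067 -2.947
vertex 1.51 -2.443 -3.158
vertex 0.297 -2.079 -1.757
endloop
endfacet
facet normal 0.648 -0.381 0.660
outer loop
vertex 0.297 -2.079 -1.757
vertex 1.51 -2.443 -3.158
vertex 0.88 -1.454 -1.968
endloop
endfacet
facet normal -0.377 0.592 0.712
outer loop
vertex 0.297 -2.079 -1.757
vertex 0.88 -1.454 -1.968
vertex 0.095 -1.476 -2.365
endloop
endfacet
facet normal 0.376 -0.592 -0.713
outer loop
vertex 1.51 -2.443 -3.158
vertex 0.725 -2.464 -3.555
vertex 1.307 -1.84 -3.766
endloop
endfacet
facet normal 0.897 0.425 0.122
outer loop
vertex 1.51 -2.443 -3.158
vertex 1.307 -1.84 -3.766
vertex 0.88 -1.454 -1.968
endloop
endfacet
facet normal 0.897 0.424 0.122
outer loop
vertex 0.88 -1.454 -1.968
vertex 1.307 -1.84 -3.766
vertex 0.678 -0.851 -2.576
endloop
endfacet
facet normal -0.377 0.592 0.712
outer loop
vertex 0.88 -1.454 -1.968
vertex 0.678 -0.851 -2.576
vertex 0.095 -1.476 -2.365
endloop
endfacet

endsolid


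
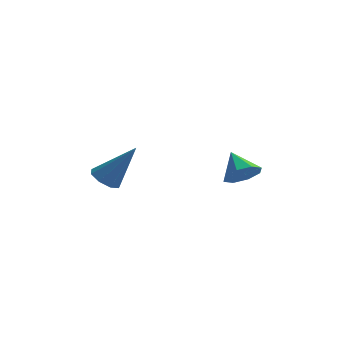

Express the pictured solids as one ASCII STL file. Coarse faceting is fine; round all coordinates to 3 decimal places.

solid 
facet normal 0.465 -0.646 -0.606
outer loop
vertex 2.978 -2.585 2.719
vertex 2.239 -2.759 2.337
vertex 2.862 -2.194 2.213
endloop
endfacet
facet normal 0.510 0.733 0.450
outer loop
vertex 2.978 -2.585 2.719
vertex 2.862 -2.194 2.213
vertex 1.621 -1.901 3.143
endloop
endfacet
facet normal 0.464 -0.645 -0.607
outer loop
vertex 2.862 -2.194 2.213
vertex 2.239 -2.759 2.337
vertex 2.38 -2.133 1.779
endloop
endfacet
facet normal 0.183 0.981 -0.065
outer loop
vertex 2.862 -2.194 2.213
vertex 2.38 -2.133 1.779
vertex 1.621 -1.901 3.143
endloop
endfacet
facet normal 0.466 -0.645 -0.606
outer loop
vertex 2.38 -2.133 1.779
vertex 2.239 -2.759 2.337
vertex 1.816 -2.44 1.672
endloop
endfacet
facet normal -0.392 0.846 -0.362
outer loop
vertex 2.38 -2.133 1.779
vertex 1.816 -2.44 1.672
vertex 1.621 -1.901 3.143
endloop
endfacet
facet normal 0.465 -0.646 -0.606
outer loop
vertex 1.816 -2.44 1.672
vertex 2.239 -2.759 2.337
vertex 1.5 -2.933 1.955
endloop
endfacet
facet normal -0.874 0.408 -0.265
outer loop
vertex 1.816 -2.44 1.672
vertex 1.5 -2.933 1.955
vertex 1.621 -1.901 3.143
endloop
endfacet
facet normal 0.465 -0.645 -0.606
outer loop
vertex 1.5 -2.933 1.955
vertex 2.239 -2.759 2.337
vertex 1.617 -3.324 2.461
endloop
endfacet
facet normal -0.983 -0.077 0.167
outer loop
vertex 1.5 -2.933 1.955
vertex 1.617 -3.324 2.461
vertex 1.621 -1.901 3.143
endloop
endfacet
facet normal 0.465 -0.645 -0.606
outer loop
vertex 1.617 -3.324 2.461
vertex 2.239 -2.759 2.337
vertex 2.098 -3.385 2.895
endloop
endfacet
facet normal -0.656 -0.325 0.681
outer loop
vertex 1.617 -3.324 2.461
vertex 2.098 -3.385 2.895
vertex 1.621 -1.901 3.143
endloop
endfacet
facet normal 0.464 -0.645 -0.607
outer loop
vertex 2.098 -3.385 2.895
vertex 2.239 -2.759 2.337
vertex 2.662 -3.079 3.001
endloop
endfacet
facet normal -0.081 -0.190 0.979
outer loop
vertex 2.098 -3.385 2.895
vertex 2.662 -3.079 3.001
vertex 1.621 -1.901 3.143
endloop
endfacet
facet normal 0.465 -0.644 -0.607
outer loop
vertex 2.662 -3.079 3.001
vertex 2.239 -2.759 2.337
vertex 2.978 -2.585 2.719
endloop
endfacet
facet normal 0.400 0.248 0.882
outer loop
vertex 2.662 -3.079 3.001
vertex 2.978 -2.585 2.719
vertex 1.621 -1.901 3.143
endloop
endfacet
facet normal -0.571 -0.140 -0.809
outer loop
vertex -2.636 -3.573 1.789
vertex -3.115 -3.949 2.192
vertex -3.031 -3.247 2.011
endloop
endfacet
facet normal 0.570 0.804 -0.167
outer loop
vertex -2.636 -3.573 1.789
vertex -3.031 -3.247 2.011
vertex -1.905 -3.651 3.908
endloop
endfacet
facet normal -0.571 -0.140 -0.809
outer loop
vertex -3.031 -3.247 2.011
vertex -3.115 -3.949 2.192
vertex -3.475 -3.331 2.339
endloop
endfacet
facet normal -0.022 0.975 0.220
outer loop
vertex -3.031 -3.247 2.011
vertex -3.475 -3.331 2.339
vertex -1.905 -3.651 3.908
endloop
endfacet
facet normal -0.570 -0.140 -0.809
outer loop
vertex -3.475 -3.331 2.339
vertex -3.115 -3.949 2.192
vertex -3.709 -3.778 2.581
endloop
endfacet
facet normal -0.501 0.600 0.624
outer loop
vertex -3.475 -3.331 2.339
vertex -3.709 -3.778 2.581
vertex -1.905 -3.651 3.908
endloop
endfacet
facet normal -0.571 -0.142 -0.809
outer loop
vertex -3.709 -3.778 2.581
vertex -3.115 -3.949 2.192
vertex -3.594 -4.325 2.596
endloop
endfacet
facet normal -0.585 -0.101 0.805
outer loop
vertex -3.709 -3.778 2.581
vertex -3.594 -4.325 2.596
vertex -1.905 -3.651 3.908
endloop
endfacet
facet normal -0.571 -0.141 -0.809
outer loop
vertex -3.594 -4.325 2.596
vertex -3.115 -3.949 2.192
vertex -3.199 -4.651 2.374
endloop
endfacet
facet normal -0.224 -0.719 0.658
outer loop
vertex -3.594 -4.325 2.596
vertex -3.199 -4.651 2.374
vertex -1.905 -3.651 3.908
endloop
endfacet
facet normal -0.572 -0.141 -0.808
outer loop
vertex -3.199 -4.651 2.374
vertex -3.115 -3.949 2.192
vertex -2.755 -4.566 2.045
endloop
endfacet
facet normal 0.369 -0.890 0.268
outer loop
vertex -3.199 -4.651 2.374
vertex -2.755 -4.566 2.045
vertex -1.905 -3.651 3.908
endloop
endfacet
facet normal -0.570 -0.140 -0.809
outer loop
vertex -2.755 -4.566 2.045
vertex -3.115 -3.949 2.192
vertex -2.521 -4.12 1.803
endloop
endfacet
facet normal 0.846 -0.516 -0.133
outer loop
vertex -2.755 -4.566 2.045
vertex -2.521 -4.12 1.803
vertex -1.905 -3.651 3.908
endloop
endfacet
facet normal -0.570 -0.141 -0.809
outer loop
vertex -2.521 -4.12 1.803
vertex -3.115 -3.949 2.192
vertex -2.636 -3.573 1.789
endloop
endfacet
facet normal 0.931 0.188 -0.314
outer loop
vertex -2.521 -4.12 1.803
vertex -2.636 -3.573 1.789
vertex -1.905 -3.651 3.908
endloop
endfacet

endsolid


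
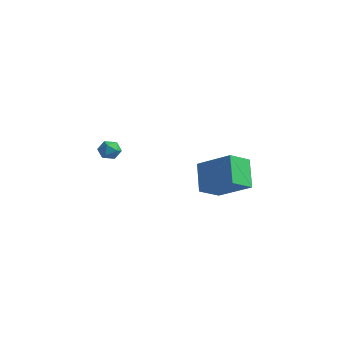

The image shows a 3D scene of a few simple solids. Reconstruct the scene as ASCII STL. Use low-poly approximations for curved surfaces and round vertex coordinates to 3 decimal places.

solid 
facet normal 0.077 0.926 0.369
outer loop
vertex -3.644 -0.037 -3.249
vertex -4.224 -0.086 -3.006
vertex -3.724 -0.263 -2.666
endloop
endfacet
facet normal 0.716 0.613 0.336
outer loop
vertex -3.644 -0.037 -3.249
vertex -3.724 -0.263 -2.666
vertex -3.309 -0.534 -3.056
endloop
endfacet
facet normal 0.835 0.429 -0.345
outer loop
vertex -3.644 -0.037 -3.249
vertex -3.309 -0.534 -3.056
vertex -3.553 -0.526 -3.637
endloop
endfacet
facet normal 0.270 0.629 -0.729
outer loop
vertex -3.644 -0.037 -3.249
vertex -3.553 -0.526 -3.637
vertex -4.119 -0.248 -3.607
endloop
endfacet
facet normal -0.200 0.937 -0.287
outer loop
vertex -3.644 -0.037 -3.249
vertex -4.119 -0.248 -3.607
vertex -4.224 -0.086 -3.006
endloop
endfacet
facet normal 0.690 0.016 0.723
outer loop
vertex -3.309 -0.534 -3.056
vertex -3.724 -0.263 -2.666
vertex -3.681 -0.892 -2.693
endloop
endfacet
facet normal -0.346 0.522 0.780
outer loop
vertex -3.724 -0.263 -2.666
vertex -4.224 -0.086 -3.006
vertex -4.247 -0.614 -2.663
endloop
endfacet
facet normal -0.794 0.538 -0.284
outer loop
vertex -4.224 -0.086 -3.006
vertex -4.119 -0.248 -3.607
vertex -4.491 -0.606 -3.244
endloop
endfacet
facet normal -0.033 0.041 -0.999
outer loop
vertex -4.119 -0.248 -3.607
vertex -3.553 -0.526 -3.637
vertex -4.076 -0.877 -3.634
endloop
endfacet
facet normal 0.883 -0.282 -0.375
outer loop
vertex -3.553 -0.526 -3.637
vertex -3.309 -0.534 -3.056
vertex -3.576 -1.054 -3.294
endloop
endfacet
facet normal -0.270 -0.629 0.729
outer loop
vertex -4.156 -1.103 -3.051
vertex -3.681 -0.892 -2.693
vertex -4.247 -0.614 -2.663
endloop
endfacet
facet normal -0.835 -0.429 0.345
outer loop
vertex -4.156 -1.103 -3.051
vertex -4.247 -0.614 -2.663
vertex -4.491 -0.606 -3.244
endloop
endfacet
facet normal -0.716 -0.613 -0.336
outer loop
vertex -4.156 -1.103 -3.051
vertex -4.491 -0.606 -3.244
vertex -4.076 -0.877 -3.634
endloop
endfacet
facet normal -0.077 -0.926 -0.369
outer loop
vertex -4.156 -1.103 -3.051
vertex -4.076 -0.877 -3.634
vertex -3.576 -1.054 -3.294
endloop
endfacet
facet normal 0.200 -0.937 0.287
outer loop
vertex -4.156 -1.103 -3.051
vertex -3.576 -1.054 -3.294
vertex -3.681 -0.892 -2.693
endloop
endfacet
facet normal 0.033 -0.041 0.999
outer loop
vertex -4.247 -0.614 -2.663
vertex -3.681 -0.892 -2.693
vertex -3.724 -0.263 -2.666
endloop
endfacet
facet normal -0.883 0.282 0.375
outer loop
vertex -4.491 -0.606 -3.244
vertex -4.247 -0.614 -2.663
vertex -4.224 -0.086 -3.006
endloop
endfacet
facet normal -0.690 -0.016 -0.723
outer loop
vertex -4.076 -0.877 -3.634
vertex -4.491 -0.606 -3.244
vertex -4.119 -0.248 -3.607
endloop
endfacet
facet normal 0.346 -0.522 -0.780
outer loop
vertex -3.576 -1.054 -3.294
vertex -4.076 -0.877 -3.634
vertex -3.553 -0.526 -3.637
endloop
endfacet
facet normal 0.794 -0.538 0.284
outer loop
vertex -3.681 -0.892 -2.693
vertex -3.576 -1.054 -3.294
vertex -3.309 -0.534 -3.056
endloop
endfacet
facet normal -0.508 0.350 0.787
outer loop
vertex 2.453 1.508 -2.231
vertex 2.418 2.715 -2.79
vertex 0.689 1.027 -3.156
endloop
endfacet
facet normal 0.027 -0.907 0.420
outer loop
vertex 1.562 0.425 -4.51
vertex 2.453 1.508 -2.231
vertex 0.689 1.027 -3.156
endloop
endfacet
facet normal -0.508 0.350 0.787
outer loop
vertex 0.689 1.027 -3.156
vertex 2.418 2.715 -2.79
vertex 0.653 2.233 -3.715
endloop
endfacet
facet normal -0.861 -0.235 -0.451
outer loop
vertex 0.653 2.233 -3.715
vertex 1.562 0.425 -4.51
vertex 0.689 1.027 -3.156
endloop
endfacet
facet normal 0.861 0.234 0.451
outer loop
vertex 2.453 1.508 -2.231
vertex 3.291 2.113 -4.144
vertex 2.418 2.715 -2.79
endloop
endfacet
facet normal 0.027 -0.907 0.420
outer loop
vertex 3.327 0.907 -3.585
vertex 2.453 1.508 -2.231
vertex 1.562 0.425 -4.51
endloop
endfacet
facet normal 0.861 0.235 0.451
outer loop
vertex 3.327 0.907 -3.585
vertex 3.291 2.113 -4.144
vertex 2.453 1.508 -2.231
endloop
endfacet
facet normal -0.027 0.907 -0.421
outer loop
vertex 2.418 2.715 -2.79
vertex 3.291 2.113 -4.144
vertex 0.653 2.233 -3.715
endloop
endfacet
facet normal -0.861 -0.234 -0.452
outer loop
vertex 1.527 1.632 -5.069
vertex 1.562 0.425 -4.51
vertex 0.653 2.233 -3.715
endloop
endfacet
facet normal -0.027 0.907 -0.420
outer loop
vertex 0.653 2.233 -3.715
vertex 3.291 2.113 -4.144
vertex 1.527 1.632 -5.069
endloop
endfacet
facet normal 0.508 -0.350 -0.787
outer loop
vertex 1.527 1.632 -5.069
vertex 3.327 0.907 -3.585
vertex 1.562 0.425 -4.51
endloop
endfacet
facet normal 0.508 -0.350 -0.787
outer loop
vertex 3.291 2.113 -4.144
vertex 3.327 0.907 -3.585
vertex 1.527 1.632 -5.069
endloop
endfacet

endsolid


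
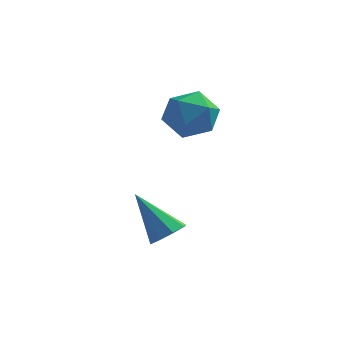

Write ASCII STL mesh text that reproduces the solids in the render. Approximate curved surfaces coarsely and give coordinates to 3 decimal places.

solid 
facet normal -0.149 0.800 -0.581
outer loop
vertex -0.867 -0.556 1.603
vertex -1.892 -0.576 1.838
vertex -1.226 -0.02 2.433
endloop
endfacet
facet normal 0.508 0.807 -0.301
outer loop
vertex -0.867 -0.556 1.603
vertex -1.226 -0.02 2.433
vertex -0.327 -0.559 2.505
endloop
endfacet
facet normal 0.840 0.208 -0.502
outer loop
vertex -0.867 -0.556 1.603
vertex -0.327 -0.559 2.505
vertex -0.436 -1.448 1.954
endloop
endfacet
facet normal 0.388 -0.169 -0.906
outer loop
vertex -0.867 -0.556 1.603
vertex -0.436 -1.448 1.954
vertex -1.403 -1.459 1.542
endloop
endfacet
facet normal -0.223 0.197 -0.955
outer loop
vertex -0.867 -0.556 1.603
vertex -1.403 -1.459 1.542
vertex -1.892 -0.576 1.838
endloop
endfacet
facet normal 0.445 0.797 0.409
outer loop
vertex -0.327 -0.559 2.505
vertex -1.226 -0.02 2.433
vertex -1.017 -0.581 3.298
endloop
endfacet
facet normal -0.618 0.785 -0.042
outer loop
vertex -1.226 -0.02 2.433
vertex -1.892 -0.576 1.838
vertex -1.984 -0.592 2.886
endloop
endfacet
facet normal -0.738 -0.192 -0.647
outer loop
vertex -1.892 -0.576 1.838
vertex -1.403 -1.459 1.542
vertex -2.093 -1.481 2.335
endloop
endfacet
facet normal 0.251 -0.783 -0.569
outer loop
vertex -1.403 -1.459 1.542
vertex -0.436 -1.448 1.954
vertex -1.194 -2.02 2.407
endloop
endfacet
facet normal 0.982 -0.172 0.084
outer loop
vertex -0.436 -1.448 1.954
vertex -0.327 -0.559 2.505
vertex -0.528 -1.464 3.002
endloop
endfacet
facet normal -0.388 0.169 0.906
outer loop
vertex -1.553 -1.484 3.237
vertex -1.017 -0.581 3.298
vertex -1.984 -0.592 2.886
endloop
endfacet
facet normal -0.840 -0.208 0.502
outer loop
vertex -1.553 -1.484 3.237
vertex -1.984 -0.592 2.886
vertex -2.093 -1.481 2.335
endloop
endfacet
facet normal -0.508 -0.807 0.301
outer loop
vertex -1.553 -1.484 3.237
vertex -2.093 -1.481 2.335
vertex -1.194 -2.02 2.407
endloop
endfacet
facet normal 0.149 -0.800 0.581
outer loop
vertex -1.553 -1.484 3.237
vertex -1.194 -2.02 2.407
vertex -0.528 -1.464 3.002
endloop
endfacet
facet normal 0.223 -0.197 0.955
outer loop
vertex -1.553 -1.484 3.237
vertex -0.528 -1.464 3.002
vertex -1.017 -0.581 3.298
endloop
endfacet
facet normal -0.251 0.783 0.569
outer loop
vertex -1.984 -0.592 2.886
vertex -1.017 -0.581 3.298
vertex -1.226 -0.02 2.433
endloop
endfacet
facet normal -0.982 0.172 -0.084
outer loop
vertex -2.093 -1.481 2.335
vertex -1.984 -0.592 2.886
vertex -1.892 -0.576 1.838
endloop
endfacet
facet normal -0.445 -0.797 -0.409
outer loop
vertex -1.194 -2.02 2.407
vertex -2.093 -1.481 2.335
vertex -1.403 -1.459 1.542
endloop
endfacet
facet normal 0.618 -0.785 0.042
outer loop
vertex -0.528 -1.464 3.002
vertex -1.194 -2.02 2.407
vertex -0.436 -1.448 1.954
endloop
endfacet
facet normal 0.738 0.192 0.647
outer loop
vertex -1.017 -0.581 3.298
vertex -0.528 -1.464 3.002
vertex -0.327 -0.559 2.505
endloop
endfacet
facet normal 0.613 -0.272 -0.742
outer loop
vertex -0.869 -3.89 -1.191
vertex -1.398 -3.842 -1.646
vertex -0.911 -3.401 -1.405
endloop
endfacet
facet normal 0.551 0.374 0.746
outer loop
vertex -0.869 -3.89 -1.191
vertex -0.911 -3.401 -1.405
vertex -2.582 -3.318 -0.214
endloop
endfacet
facet normal 0.613 -0.271 -0.742
outer loop
vertex -0.911 -3.401 -1.405
vertex -1.398 -3.842 -1.646
vertex -1.239 -3.17 -1.76
endloop
endfacet
facet normal 0.279 0.902 0.329
outer loop
vertex -0.911 -3.401 -1.405
vertex -1.239 -3.17 -1.76
vertex -2.582 -3.318 -0.214
endloop
endfacet
facet normal 0.613 -0.271 -0.742
outer loop
vertex -1.239 -3.17 -1.76
vertex -1.398 -3.842 -1.646
vertex -1.66 -3.332 -2.049
endloop
endfacet
facet normal -0.269 0.953 -0.142
outer loop
vertex -1.239 -3.17 -1.76
vertex -1.66 -3.332 -2.049
vertex -2.582 -3.318 -0.214
endloop
endfacet
facet normal 0.612 -0.272 -0.742
outer loop
vertex -1.66 -3.332 -2.049
vertex -1.398 -3.842 -1.646
vertex -1.928 -3.793 -2.101
endloop
endfacet
facet normal -0.775 0.495 -0.393
outer loop
vertex -1.66 -3.332 -2.049
vertex -1.928 -3.793 -2.101
vertex -2.582 -3.318 -0.214
endloop
endfacet
facet normal 0.613 -0.271 -0.743
outer loop
vertex -1.928 -3.793 -2.101
vertex -1.398 -3.842 -1.646
vertex -1.885 -4.283 -1.887
endloop
endfacet
facet normal -0.940 -0.202 -0.275
outer loop
vertex -1.928 -3.793 -2.101
vertex -1.885 -4.283 -1.887
vertex -2.582 -3.318 -0.214
endloop
endfacet
facet normal 0.613 -0.272 -0.742
outer loop
vertex -1.885 -4.283 -1.887
vertex -1.398 -3.842 -1.646
vertex -1.558 -4.514 -1.532
endloop
endfacet
facet normal -0.669 -0.729 0.142
outer loop
vertex -1.885 -4.283 -1.887
vertex -1.558 -4.514 -1.532
vertex -2.582 -3.318 -0.214
endloop
endfacet
facet normal 0.613 -0.272 -0.742
outer loop
vertex -1.558 -4.514 -1.532
vertex -1.398 -3.842 -1.646
vertex -1.137 -4.351 -1.244
endloop
endfacet
facet normal -0.119 -0.780 0.615
outer loop
vertex -1.558 -4.514 -1.532
vertex -1.137 -4.351 -1.244
vertex -2.582 -3.318 -0.214
endloop
endfacet
facet normal 0.613 -0.271 -0.742
outer loop
vertex -1.137 -4.351 -1.244
vertex -1.398 -3.842 -1.646
vertex -0.869 -3.89 -1.191
endloop
endfacet
facet normal 0.385 -0.323 0.864
outer loop
vertex -1.137 -4.351 -1.244
vertex -0.869 -3.89 -1.191
vertex -2.582 -3.318 -0.214
endloop
endfacet

endsolid


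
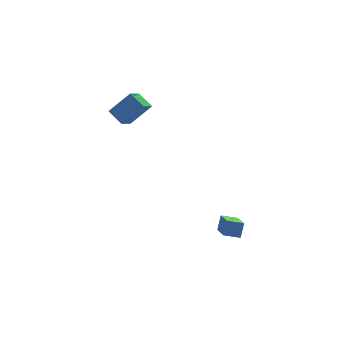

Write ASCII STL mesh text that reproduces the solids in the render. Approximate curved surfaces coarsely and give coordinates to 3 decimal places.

solid 
facet normal -0.743 0.013 -0.669
outer loop
vertex -3.719 4.054 2.259
vertex -3.022 4.761 1.499
vertex -3.352 3.238 1.836
endloop
endfacet
facet normal -0.558 -0.566 0.607
outer loop
vertex -2.238 3.219 2.841
vertex -3.719 4.054 2.259
vertex -3.352 3.238 1.836
endloop
endfacet
facet normal -0.742 0.012 -0.671
outer loop
vertex -3.352 3.238 1.836
vertex -3.022 4.761 1.499
vertex -2.654 3.945 1.077
endloop
endfacet
facet normal 0.371 -0.825 -0.427
outer loop
vertex -2.654 3.945 1.077
vertex -2.238 3.219 2.841
vertex -3.352 3.238 1.836
endloop
endfacet
facet normal -0.371 0.825 0.427
outer loop
vertex -3.719 4.054 2.259
vertex -1.908 4.742 2.504
vertex -3.022 4.761 1.499
endloop
endfacet
facet normal -0.558 -0.566 0.607
outer loop
vertex -2.606 4.035 3.263
vertex -3.719 4.054 2.259
vertex -2.238 3.219 2.841
endloop
endfacet
facet normal -0.371 0.825 0.427
outer loop
vertex -2.606 4.035 3.263
vertex -1.908 4.742 2.504
vertex -3.719 4.054 2.259
endloop
endfacet
facet normal 0.558 0.566 -0.607
outer loop
vertex -3.022 4.761 1.499
vertex -1.908 4.742 2.504
vertex -2.654 3.945 1.077
endloop
endfacet
facet normal 0.371 -0.825 -0.427
outer loop
vertex -1.541 3.926 2.081
vertex -2.238 3.219 2.841
vertex -2.654 3.945 1.077
endloop
endfacet
facet normal 0.558 0.566 -0.607
outer loop
vertex -2.654 3.945 1.077
vertex -1.908 4.742 2.504
vertex -1.541 3.926 2.081
endloop
endfacet
facet normal 0.742 -0.012 0.670
outer loop
vertex -1.541 3.926 2.081
vertex -2.606 4.035 3.263
vertex -2.238 3.219 2.841
endloop
endfacet
facet normal 0.742 -0.013 0.670
outer loop
vertex -1.908 4.742 2.504
vertex -2.606 4.035 3.263
vertex -1.541 3.926 2.081
endloop
endfacet
facet normal -0.912 0.315 0.263
outer loop
vertex -0.254 -2.599 -1.635
vertex -0.048 -1.361 -2.401
vertex -0.57 -2.958 -2.301
endloop
endfacet
facet normal -0.140 -0.842 0.521
outer loop
vertex 0.188 -3.219 -2.519
vertex -0.254 -2.599 -1.635
vertex -0.57 -2.958 -2.301
endloop
endfacet
facet normal -0.912 0.315 0.262
outer loop
vertex -0.57 -2.958 -2.301
vertex -0.048 -1.361 -2.401
vertex -0.363 -1.72 -3.067
endloop
endfacet
facet normal -0.385 -0.438 -0.812
outer loop
vertex -0.363 -1.72 -3.067
vertex 0.188 -3.219 -2.519
vertex -0.57 -2.958 -2.301
endloop
endfacet
facet normal 0.385 0.439 0.812
outer loop
vertex -0.254 -2.599 -1.635
vertex 0.71 -1.622 -2.619
vertex -0.048 -1.361 -2.401
endloop
endfacet
facet normal -0.141 -0.842 0.520
outer loop
vertex 0.503 -2.86 -1.853
vertex -0.254 -2.599 -1.635
vertex 0.188 -3.219 -2.519
endloop
endfacet
facet normal 0.385 0.438 0.812
outer loop
vertex 0.503 -2.86 -1.853
vertex 0.71 -1.622 -2.619
vertex -0.254 -2.599 -1.635
endloop
endfacet
facet normal 0.140 0.842 -0.520
outer loop
vertex -0.048 -1.361 -2.401
vertex 0.71 -1.622 -2.619
vertex -0.363 -1.72 -3.067
endloop
endfacet
facet normal -0.385 -0.438 -0.812
outer loop
vertex 0.394 -1.981 -3.285
vertex 0.188 -3.219 -2.519
vertex -0.363 -1.72 -3.067
endloop
endfacet
facet normal 0.140 0.842 -0.521
outer loop
vertex -0.363 -1.72 -3.067
vertex 0.71 -1.622 -2.619
vertex 0.394 -1.981 -3.285
endloop
endfacet
facet normal 0.912 -0.314 -0.262
outer loop
vertex 0.394 -1.981 -3.285
vertex 0.503 -2.86 -1.853
vertex 0.188 -3.219 -2.519
endloop
endfacet
facet normal 0.912 -0.315 -0.263
outer loop
vertex 0.71 -1.622 -2.619
vertex 0.503 -2.86 -1.853
vertex 0.394 -1.981 -3.285
endloop
endfacet

endsolid


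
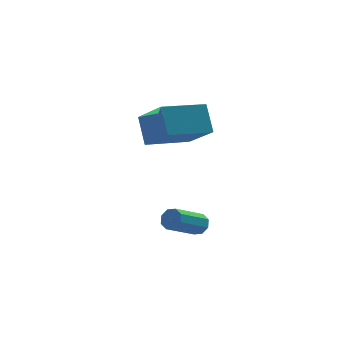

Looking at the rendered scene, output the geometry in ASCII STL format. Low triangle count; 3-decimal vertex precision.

solid 
facet normal 0.672 0.605 -0.427
outer loop
vertex 3.042 1.547 -1.255
vertex 2.639 1.748 -1.604
vertex 2.835 1.894 -1.089
endloop
endfacet
facet normal 0.569 -0.053 0.820
outer loop
vertex 3.042 1.547 -1.255
vertex 2.835 1.894 -1.089
vertex 1.864 0.49 -0.506
endloop
endfacet
facet normal 0.569 -0.053 0.821
outer loop
vertex 1.864 0.49 -0.506
vertex 2.835 1.894 -1.089
vertex 1.658 0.837 -0.341
endloop
endfacet
facet normal -0.674 -0.603 0.427
outer loop
vertex 1.864 0.49 -0.506
vertex 1.658 0.837 -0.341
vertex 1.461 0.692 -0.856
endloop
endfacet
facet normal 0.672 0.604 -0.427
outer loop
vertex 2.835 1.894 -1.089
vertex 2.639 1.748 -1.604
vertex 2.514 2.155 -1.225
endloop
endfacet
facet normal 0.068 0.525 0.848
outer loop
vertex 2.835 1.894 -1.089
vertex 2.514 2.155 -1.225
vertex 1.658 0.837 -0.341
endloop
endfacet
facet normal 0.068 0.525 0.849
outer loop
vertex 1.658 0.837 -0.341
vertex 2.514 2.155 -1.225
vertex 1.336 1.099 -0.477
endloop
endfacet
facet normal -0.672 -0.604 0.427
outer loop
vertex 1.658 0.837 -0.341
vertex 1.336 1.099 -0.477
vertex 1.461 0.692 -0.856
endloop
endfacet
facet normal 0.674 0.604 -0.426
outer loop
vertex 2.514 2.155 -1.225
vertex 2.639 1.748 -1.604
vertex 2.266 2.179 -1.583
endloop
endfacet
facet normal -0.472 0.796 0.380
outer loop
vertex 2.514 2.155 -1.225
vertex 2.266 2.179 -1.583
vertex 1.336 1.099 -0.477
endloop
endfacet
facet normal -0.473 0.795 0.379
outer loop
vertex 1.336 1.099 -0.477
vertex 2.266 2.179 -1.583
vertex 1.088 1.122 -0.835
endloop
endfacet
facet normal -0.673 -0.604 0.427
outer loop
vertex 1.336 1.099 -0.477
vertex 1.088 1.122 -0.835
vertex 1.461 0.692 -0.856
endloop
endfacet
facet normal 0.673 0.604 -0.427
outer loop
vertex 2.266 2.179 -1.583
vertex 2.639 1.748 -1.604
vertex 2.236 1.95 -1.954
endloop
endfacet
facet normal -0.737 0.601 -0.311
outer loop
vertex 2.266 2.179 -1.583
vertex 2.236 1.95 -1.954
vertex 1.088 1.122 -0.835
endloop
endfacet
facet normal -0.737 0.600 -0.312
outer loop
vertex 1.088 1.122 -0.835
vertex 2.236 1.95 -1.954
vertex 1.058 0.893 -1.205
endloop
endfacet
facet normal -0.672 -0.604 0.428
outer loop
vertex 1.088 1.122 -0.835
vertex 1.058 0.893 -1.205
vertex 1.461 0.692 -0.856
endloop
endfacet
facet normal 0.674 0.603 -0.427
outer loop
vertex 2.236 1.95 -1.954
vertex 2.639 1.748 -1.604
vertex 2.442 1.603 -2.119
endloop
endfacet
facet normal -0.569 0.052 -0.821
outer loop
vertex 2.236 1.95 -1.954
vertex 2.442 1.603 -2.119
vertex 1.058 0.893 -1.205
endloop
endfacet
facet normal -0.569 0.053 -0.821
outer loop
vertex 1.058 0.893 -1.205
vertex 2.442 1.603 -2.119
vertex 1.265 0.546 -1.371
endloop
endfacet
facet normal -0.672 -0.605 0.427
outer loop
vertex 1.058 0.893 -1.205
vertex 1.265 0.546 -1.371
vertex 1.461 0.692 -0.856
endloop
endfacet
facet normal 0.672 0.604 -0.427
outer loop
vertex 2.442 1.603 -2.119
vertex 2.639 1.748 -1.604
vertex 2.764 1.341 -1.983
endloop
endfacet
facet normal -0.068 -0.524 -0.849
outer loop
vertex 2.442 1.603 -2.119
vertex 2.764 1.341 -1.983
vertex 1.265 0.546 -1.371
endloop
endfacet
facet normal -0.068 -0.525 -0.848
outer loop
vertex 1.265 0.546 -1.371
vertex 2.764 1.341 -1.983
vertex 1.586 0.285 -1.235
endloop
endfacet
facet normal -0.672 -0.604 0.427
outer loop
vertex 1.265 0.546 -1.371
vertex 1.586 0.285 -1.235
vertex 1.461 0.692 -0.856
endloop
endfacet
facet normal 0.673 0.604 -0.427
outer loop
vertex 2.764 1.341 -1.983
vertex 2.639 1.748 -1.604
vertex 3.012 1.318 -1.625
endloop
endfacet
facet normal 0.473 -0.796 -0.379
outer loop
vertex 2.764 1.341 -1.983
vertex 3.012 1.318 -1.625
vertex 1.586 0.285 -1.235
endloop
endfacet
facet normal 0.472 -0.795 -0.380
outer loop
vertex 1.586 0.285 -1.235
vertex 3.012 1.318 -1.625
vertex 1.834 0.261 -0.877
endloop
endfacet
facet normal -0.674 -0.604 0.426
outer loop
vertex 1.586 0.285 -1.235
vertex 1.834 0.261 -0.877
vertex 1.461 0.692 -0.856
endloop
endfacet
facet normal 0.672 0.604 -0.428
outer loop
vertex 3.012 1.318 -1.625
vertex 2.639 1.748 -1.604
vertex 3.042 1.547 -1.255
endloop
endfacet
facet normal 0.737 -0.600 0.312
outer loop
vertex 3.012 1.318 -1.625
vertex 3.042 1.547 -1.255
vertex 1.834 0.261 -0.877
endloop
endfacet
facet normal 0.737 -0.601 0.311
outer loop
vertex 1.834 0.261 -0.877
vertex 3.042 1.547 -1.255
vertex 1.864 0.49 -0.506
endloop
endfacet
facet normal -0.673 -0.604 0.427
outer loop
vertex 1.834 0.261 -0.877
vertex 1.864 0.49 -0.506
vertex 1.461 0.692 -0.856
endloop
endfacet
facet normal -0.890 -0.449 0.078
outer loop
vertex 1.375 1.681 3.504
vertex 1.115 2.43 4.847
vertex 0.46 3.309 2.419
endloop
endfacet
facet normal 0.167 -0.480 -0.861
outer loop
vertex 2.365 4.27 2.253
vertex 1.375 1.681 3.504
vertex 0.46 3.309 2.419
endloop
endfacet
facet normal -0.890 -0.449 0.078
outer loop
vertex 0.46 3.309 2.419
vertex 1.115 2.43 4.847
vertex 0.2 4.058 3.763
endloop
endfacet
facet normal -0.424 0.754 -0.502
outer loop
vertex 0.2 4.058 3.763
vertex 2.365 4.27 2.253
vertex 0.46 3.309 2.419
endloop
endfacet
facet normal 0.424 -0.754 0.502
outer loop
vertex 1.375 1.681 3.504
vertex 3.02 3.391 4.681
vertex 1.115 2.43 4.847
endloop
endfacet
facet normal 0.167 -0.480 -0.861
outer loop
vertex 3.28 2.642 3.337
vertex 1.375 1.681 3.504
vertex 2.365 4.27 2.253
endloop
endfacet
facet normal 0.424 -0.754 0.502
outer loop
vertex 3.28 2.642 3.337
vertex 3.02 3.391 4.681
vertex 1.375 1.681 3.504
endloop
endfacet
facet normal -0.167 0.480 0.861
outer loop
vertex 1.115 2.43 4.847
vertex 3.02 3.391 4.681
vertex 0.2 4.058 3.763
endloop
endfacet
facet normal -0.424 0.753 -0.502
outer loop
vertex 2.105 5.019 3.596
vertex 2.365 4.27 2.253
vertex 0.2 4.058 3.763
endloop
endfacet
facet normal -0.167 0.480 0.861
outer loop
vertex 0.2 4.058 3.763
vertex 3.02 3.391 4.681
vertex 2.105 5.019 3.596
endloop
endfacet
facet normal 0.890 0.449 -0.078
outer loop
vertex 2.105 5.019 3.596
vertex 3.28 2.642 3.337
vertex 2.365 4.27 2.253
endloop
endfacet
facet normal 0.890 0.449 -0.078
outer loop
vertex 3.02 3.391 4.681
vertex 3.28 2.642 3.337
vertex 2.105 5.019 3.596
endloop
endfacet

endsolid
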